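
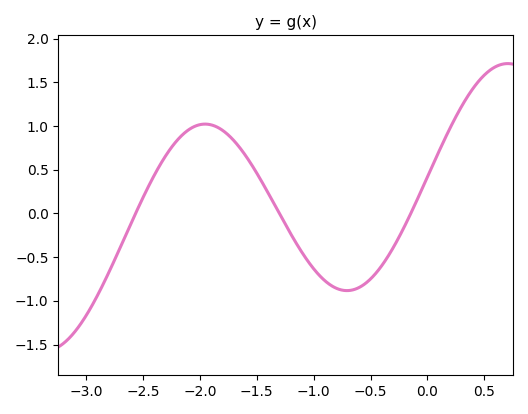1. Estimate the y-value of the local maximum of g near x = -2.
1.02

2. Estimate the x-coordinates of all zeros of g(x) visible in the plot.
-2.57, -1.3, -0.146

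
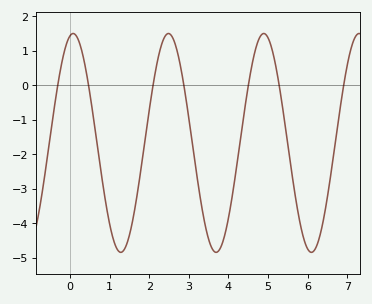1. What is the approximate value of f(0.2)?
1.34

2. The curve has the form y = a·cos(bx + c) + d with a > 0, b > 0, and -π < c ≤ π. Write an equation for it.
y = 3.17cos(2.61x - 0.202) - 1.67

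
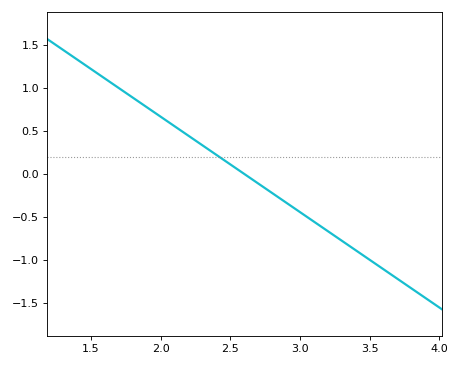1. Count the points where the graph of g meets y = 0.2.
1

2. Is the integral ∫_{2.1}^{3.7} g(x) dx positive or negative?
negative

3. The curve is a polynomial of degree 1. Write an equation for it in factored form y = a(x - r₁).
y = -1.11(x - 2.6)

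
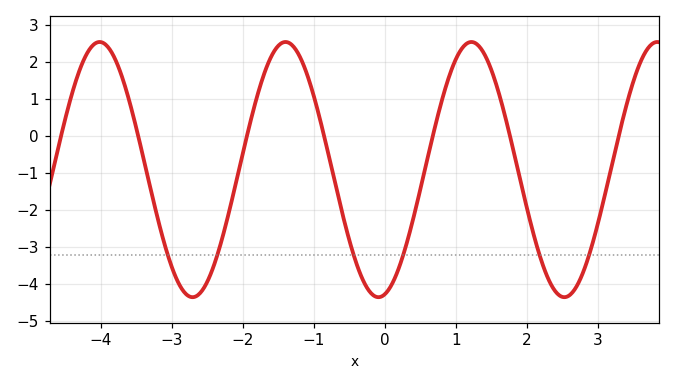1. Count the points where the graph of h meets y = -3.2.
6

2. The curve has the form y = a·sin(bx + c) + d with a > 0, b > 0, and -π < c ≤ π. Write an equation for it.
y = 3.45sin(2.4x - 1.4) - 0.9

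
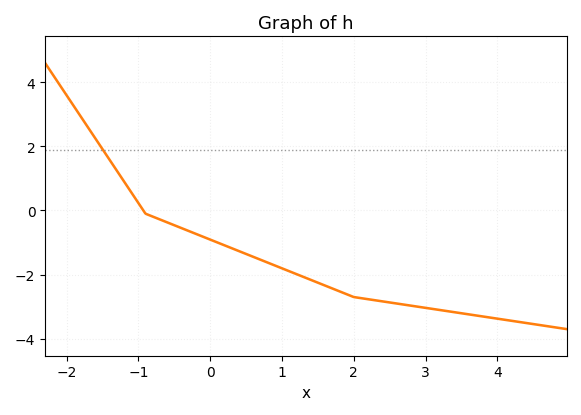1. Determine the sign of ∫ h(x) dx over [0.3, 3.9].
negative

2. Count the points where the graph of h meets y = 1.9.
1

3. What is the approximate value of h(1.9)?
-2.6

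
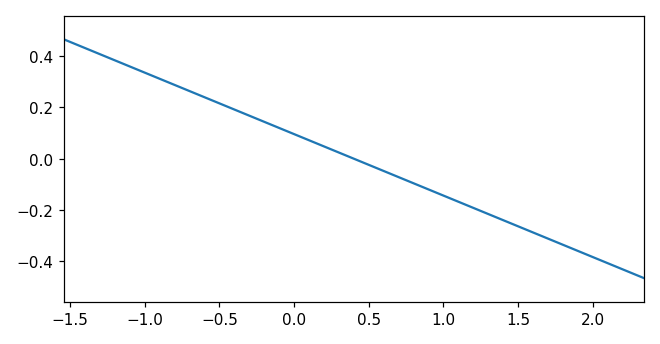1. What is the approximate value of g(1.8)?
-0.34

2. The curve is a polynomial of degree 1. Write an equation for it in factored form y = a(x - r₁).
y = -0.24(x - 0.4)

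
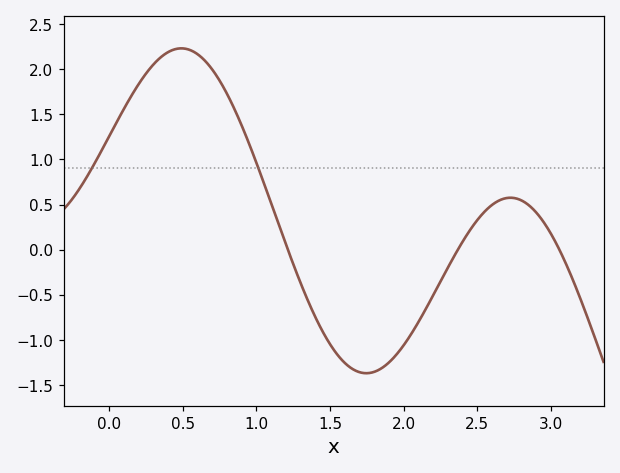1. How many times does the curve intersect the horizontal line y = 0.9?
2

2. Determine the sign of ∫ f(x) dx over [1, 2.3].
negative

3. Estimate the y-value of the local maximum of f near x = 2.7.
0.575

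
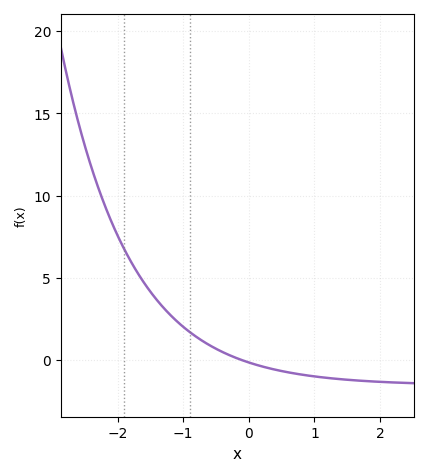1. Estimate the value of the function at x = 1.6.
-1.22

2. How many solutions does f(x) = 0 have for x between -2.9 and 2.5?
1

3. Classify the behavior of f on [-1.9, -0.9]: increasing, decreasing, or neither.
decreasing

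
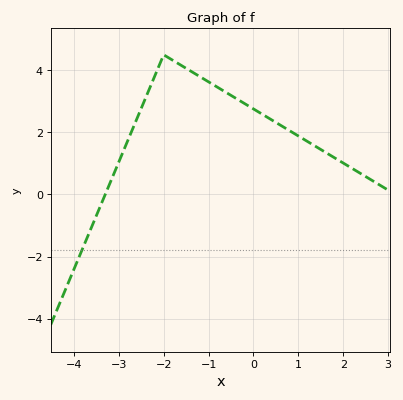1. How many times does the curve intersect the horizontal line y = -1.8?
1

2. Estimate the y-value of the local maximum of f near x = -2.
4.5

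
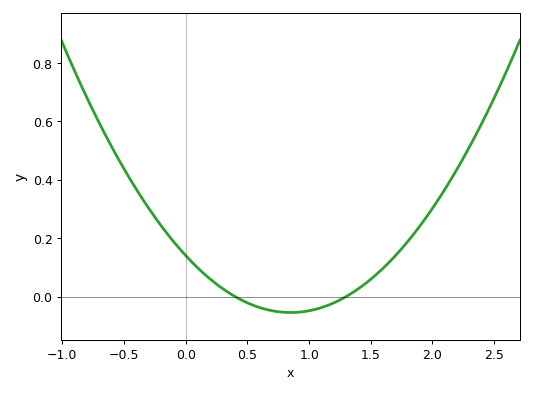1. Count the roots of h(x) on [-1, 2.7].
2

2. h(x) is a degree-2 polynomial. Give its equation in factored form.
y = 0.27(x - 0.4)(x - 1.3)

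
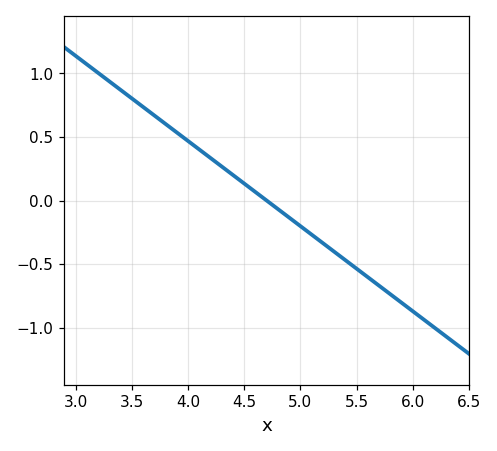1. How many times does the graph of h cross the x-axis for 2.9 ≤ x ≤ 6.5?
1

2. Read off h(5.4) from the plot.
-0.45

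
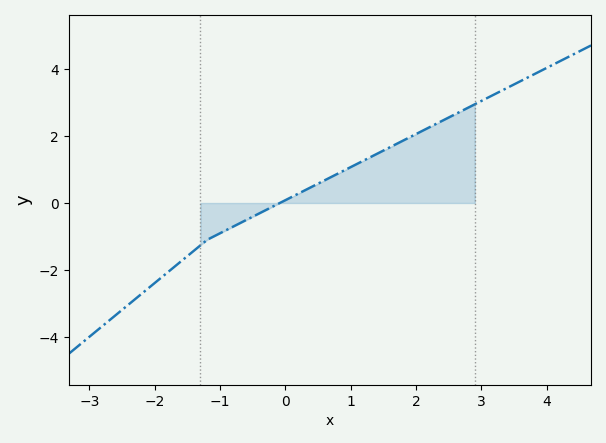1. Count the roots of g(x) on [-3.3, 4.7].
1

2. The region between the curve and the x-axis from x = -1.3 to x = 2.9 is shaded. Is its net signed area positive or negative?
positive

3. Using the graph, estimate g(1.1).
1.17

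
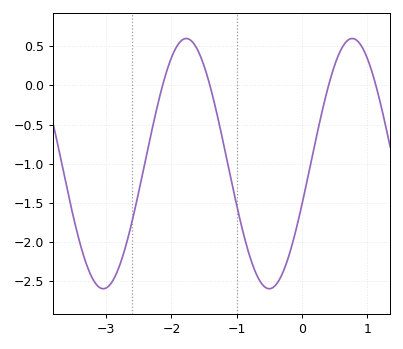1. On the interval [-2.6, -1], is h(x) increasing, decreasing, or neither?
neither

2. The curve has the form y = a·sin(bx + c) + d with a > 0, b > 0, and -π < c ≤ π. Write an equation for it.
y = 1.6sin(2.5x - 0.33) - 1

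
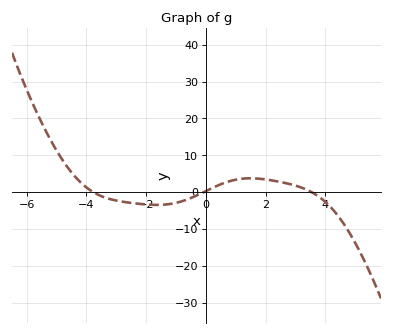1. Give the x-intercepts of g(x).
-3.8, 0, 3.6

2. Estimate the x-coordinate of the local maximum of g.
1.4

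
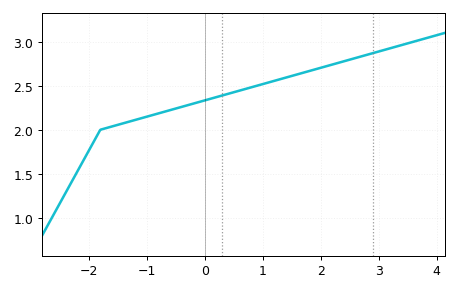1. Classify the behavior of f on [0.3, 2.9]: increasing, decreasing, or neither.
increasing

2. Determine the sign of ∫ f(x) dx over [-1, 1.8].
positive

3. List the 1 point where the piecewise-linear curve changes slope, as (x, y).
(-1.8, 2)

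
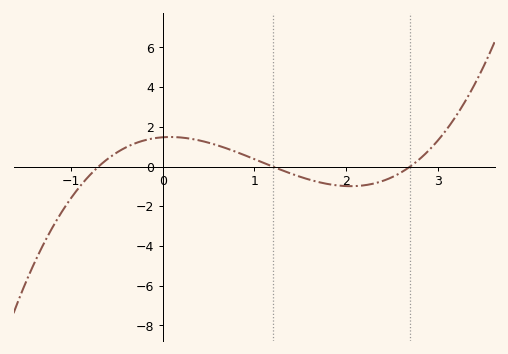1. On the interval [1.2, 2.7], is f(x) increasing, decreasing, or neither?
neither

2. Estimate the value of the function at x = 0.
1.4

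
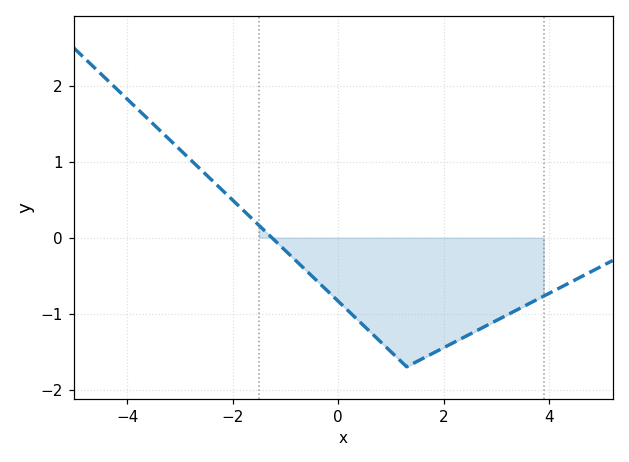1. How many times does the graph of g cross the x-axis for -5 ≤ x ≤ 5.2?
1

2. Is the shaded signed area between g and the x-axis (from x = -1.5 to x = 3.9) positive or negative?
negative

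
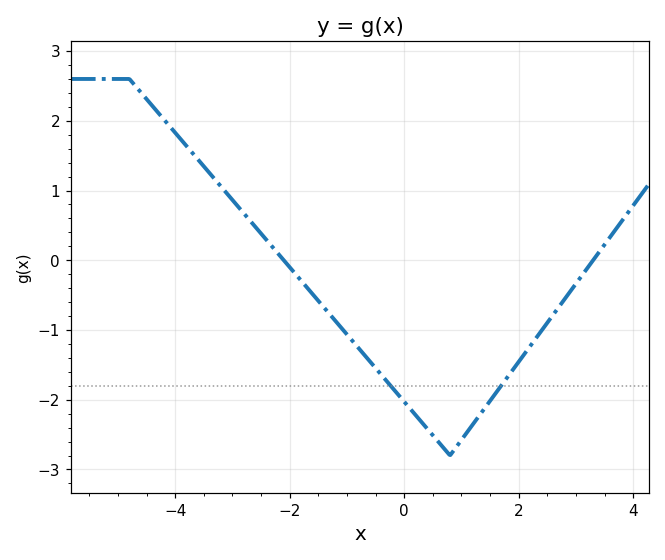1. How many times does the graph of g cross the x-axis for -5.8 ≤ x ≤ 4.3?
2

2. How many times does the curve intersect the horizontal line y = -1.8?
2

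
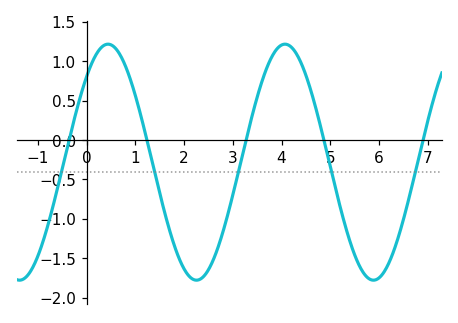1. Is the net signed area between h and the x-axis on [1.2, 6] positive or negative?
negative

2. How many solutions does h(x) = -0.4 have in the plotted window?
5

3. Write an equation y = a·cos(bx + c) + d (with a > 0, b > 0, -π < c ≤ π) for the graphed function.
y = 1.5cos(1.7x - 0.76) - 0.28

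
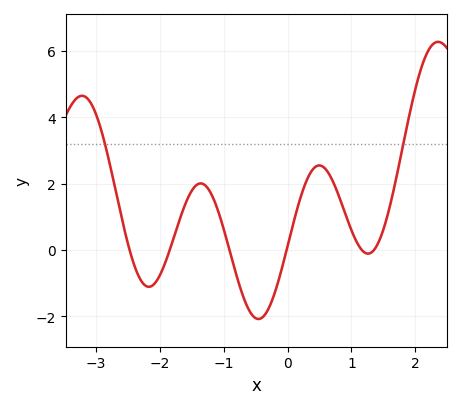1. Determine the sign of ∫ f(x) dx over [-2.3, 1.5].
positive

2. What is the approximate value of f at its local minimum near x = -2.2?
-1.11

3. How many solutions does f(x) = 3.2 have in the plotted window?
2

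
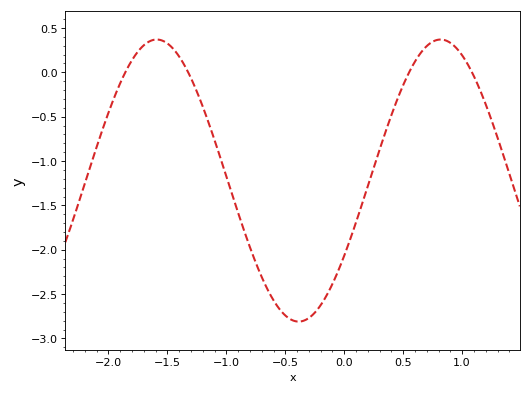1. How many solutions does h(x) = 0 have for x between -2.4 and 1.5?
4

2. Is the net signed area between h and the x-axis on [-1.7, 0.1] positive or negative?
negative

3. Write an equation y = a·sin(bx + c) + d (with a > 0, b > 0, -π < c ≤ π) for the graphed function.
y = 1.59sin(2.6x - 0.56) - 1.22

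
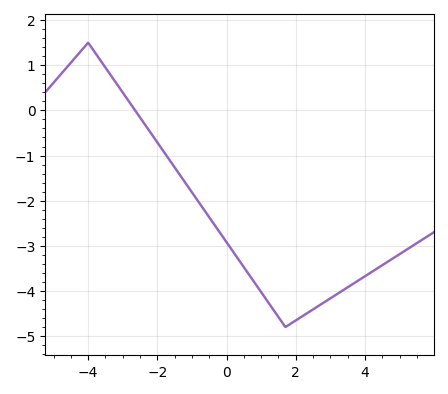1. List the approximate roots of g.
-2.64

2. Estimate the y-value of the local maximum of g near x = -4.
1.5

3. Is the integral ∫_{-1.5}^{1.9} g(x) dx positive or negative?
negative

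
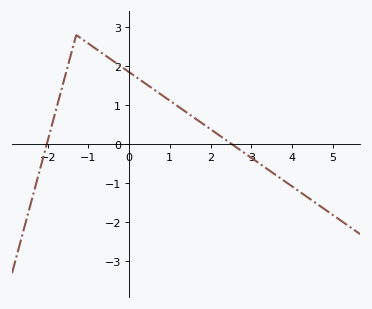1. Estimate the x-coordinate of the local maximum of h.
-1.3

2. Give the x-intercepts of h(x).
-2.02, 2.53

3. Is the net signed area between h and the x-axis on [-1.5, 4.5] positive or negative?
positive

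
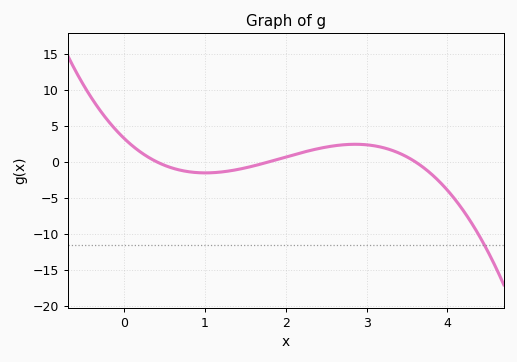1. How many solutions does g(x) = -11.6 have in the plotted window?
1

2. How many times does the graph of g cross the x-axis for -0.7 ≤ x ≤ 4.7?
3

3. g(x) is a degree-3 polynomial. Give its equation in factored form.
y = -1.25(x - 0.4)(x - 1.8)(x - 3.6)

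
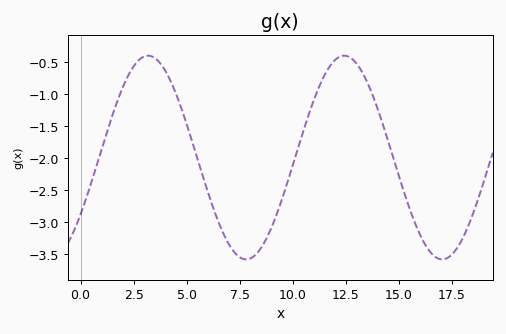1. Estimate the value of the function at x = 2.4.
-0.618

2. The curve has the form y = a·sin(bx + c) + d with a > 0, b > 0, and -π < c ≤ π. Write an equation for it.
y = 1.59sin(0.68x - 0.592) - 1.99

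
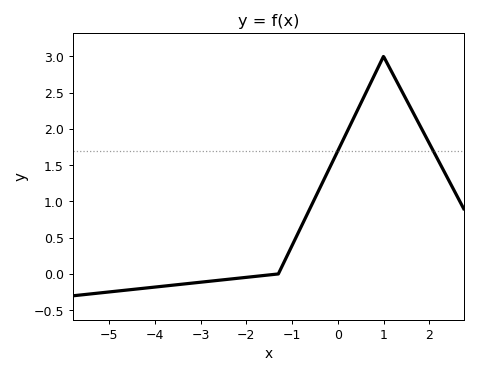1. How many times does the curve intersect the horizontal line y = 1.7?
2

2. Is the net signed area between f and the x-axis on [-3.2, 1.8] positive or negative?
positive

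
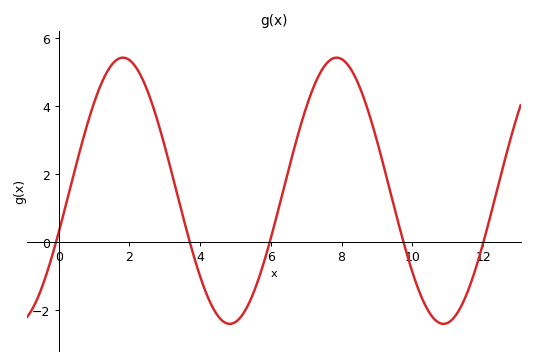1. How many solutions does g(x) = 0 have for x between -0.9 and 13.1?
5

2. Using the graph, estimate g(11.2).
-2.21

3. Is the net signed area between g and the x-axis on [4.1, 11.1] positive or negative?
positive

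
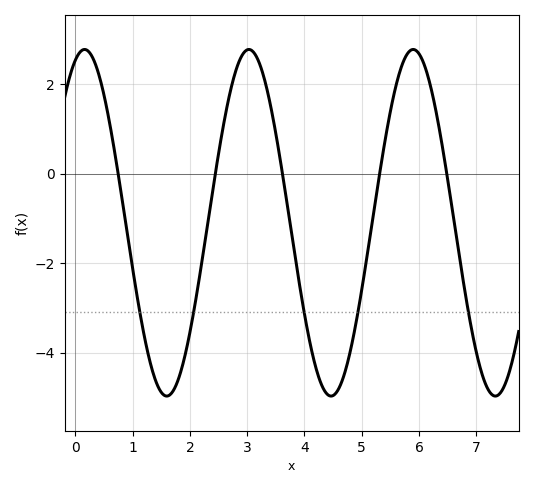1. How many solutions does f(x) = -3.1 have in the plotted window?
5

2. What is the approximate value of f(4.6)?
-4.8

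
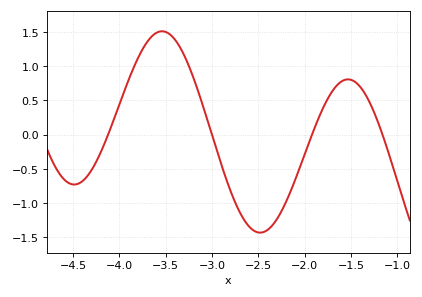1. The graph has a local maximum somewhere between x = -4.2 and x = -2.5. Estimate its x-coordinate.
-3.54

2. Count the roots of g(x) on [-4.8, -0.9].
4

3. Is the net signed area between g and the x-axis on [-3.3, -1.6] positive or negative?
negative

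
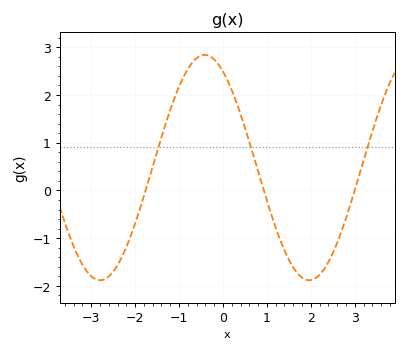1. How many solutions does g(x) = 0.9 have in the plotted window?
3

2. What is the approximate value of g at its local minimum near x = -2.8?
-1.88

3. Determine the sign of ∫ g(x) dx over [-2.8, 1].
positive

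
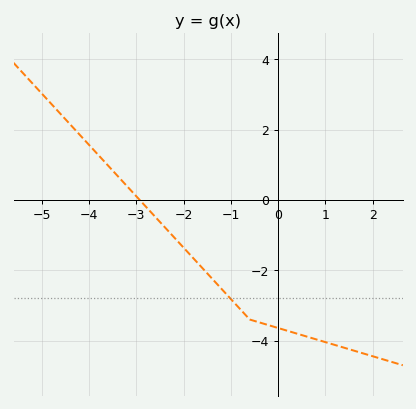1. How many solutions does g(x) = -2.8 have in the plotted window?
1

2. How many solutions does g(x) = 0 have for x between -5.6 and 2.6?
1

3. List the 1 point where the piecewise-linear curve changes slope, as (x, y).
(-0.6, -3.4)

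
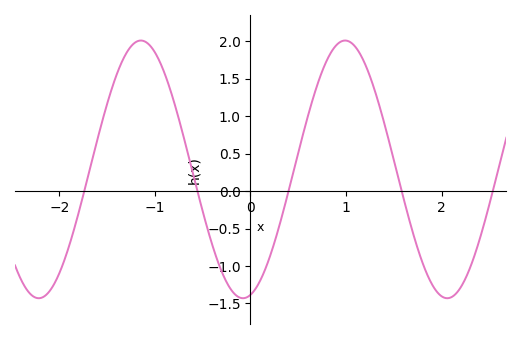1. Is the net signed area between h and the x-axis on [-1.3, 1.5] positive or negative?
positive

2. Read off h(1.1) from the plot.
1.9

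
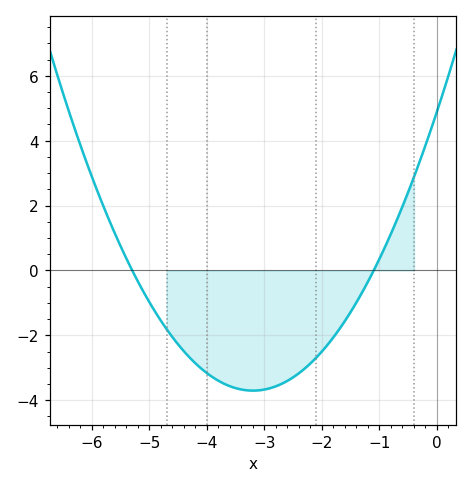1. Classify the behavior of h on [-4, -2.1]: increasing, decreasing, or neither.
neither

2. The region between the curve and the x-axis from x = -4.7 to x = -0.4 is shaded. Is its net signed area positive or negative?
negative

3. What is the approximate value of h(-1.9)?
-2.2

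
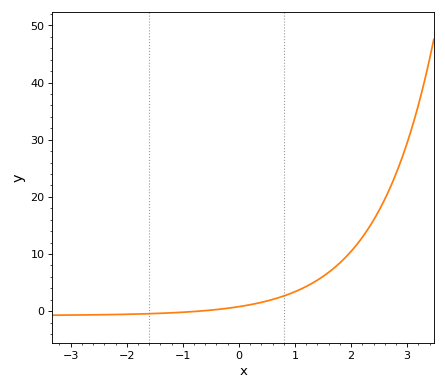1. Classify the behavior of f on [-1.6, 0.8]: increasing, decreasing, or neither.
increasing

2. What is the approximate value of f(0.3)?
1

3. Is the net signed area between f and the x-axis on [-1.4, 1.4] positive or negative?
positive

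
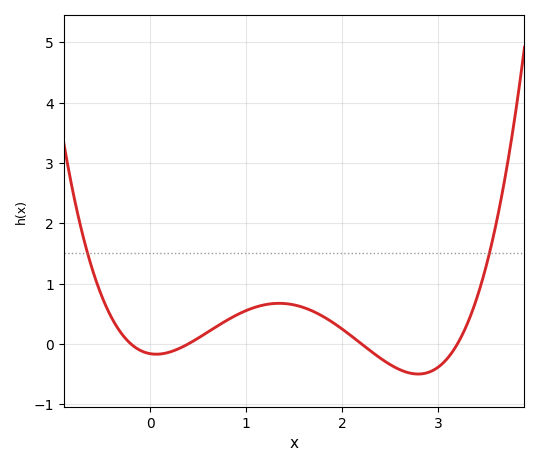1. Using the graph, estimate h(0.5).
0.093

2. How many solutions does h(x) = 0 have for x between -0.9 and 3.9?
4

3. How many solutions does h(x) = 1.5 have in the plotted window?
2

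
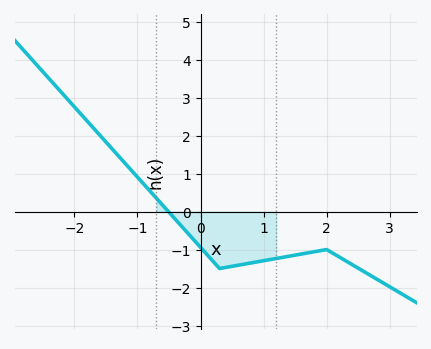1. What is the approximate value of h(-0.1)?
-0.76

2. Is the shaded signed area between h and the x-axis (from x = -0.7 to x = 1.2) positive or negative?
negative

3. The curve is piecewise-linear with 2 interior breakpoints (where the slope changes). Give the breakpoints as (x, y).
(0.3, -1.5); (2, -1)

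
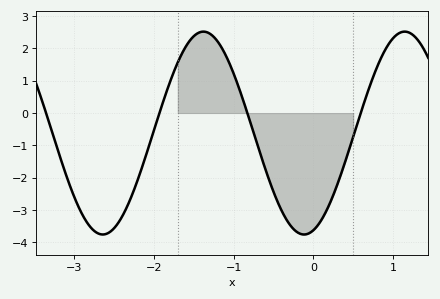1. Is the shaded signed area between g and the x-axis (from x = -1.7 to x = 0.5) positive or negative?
negative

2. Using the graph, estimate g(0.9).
2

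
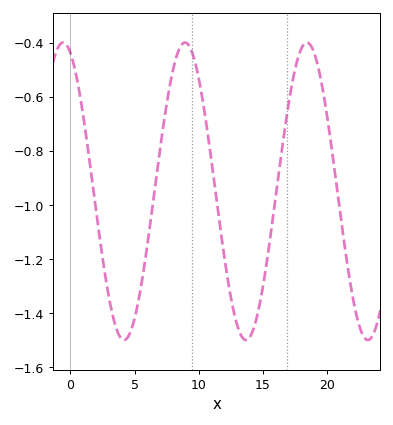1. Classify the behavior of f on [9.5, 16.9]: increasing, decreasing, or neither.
neither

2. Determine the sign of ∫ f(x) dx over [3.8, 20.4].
negative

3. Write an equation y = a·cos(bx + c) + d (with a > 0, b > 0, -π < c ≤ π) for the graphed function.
y = 0.55cos(0.66x + 0.38) - 0.95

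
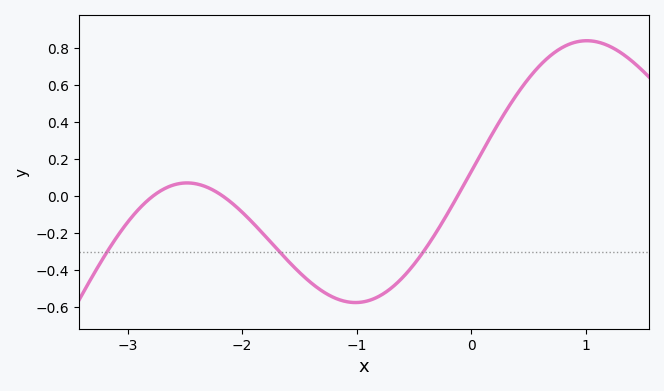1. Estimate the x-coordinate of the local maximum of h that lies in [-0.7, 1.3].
1.01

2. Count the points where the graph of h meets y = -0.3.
3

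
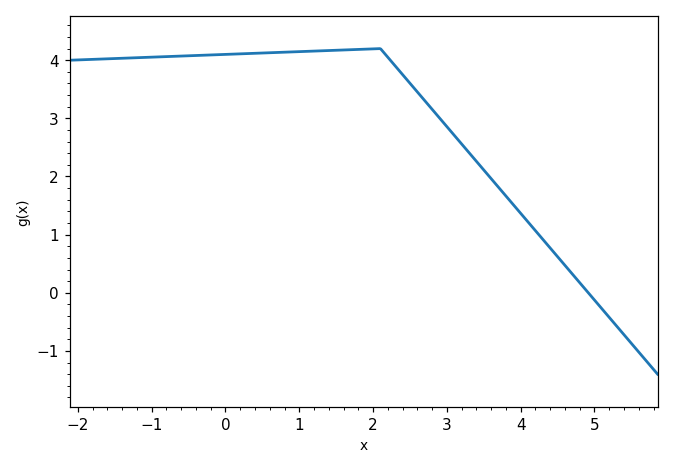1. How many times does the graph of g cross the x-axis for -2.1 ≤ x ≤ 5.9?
1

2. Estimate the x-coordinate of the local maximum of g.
2.1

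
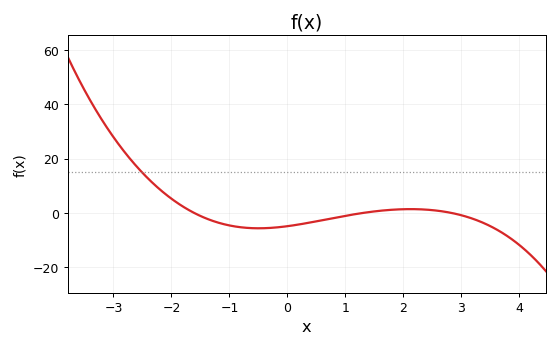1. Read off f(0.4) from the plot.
-4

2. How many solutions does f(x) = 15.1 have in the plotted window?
1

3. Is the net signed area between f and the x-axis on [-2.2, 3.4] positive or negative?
negative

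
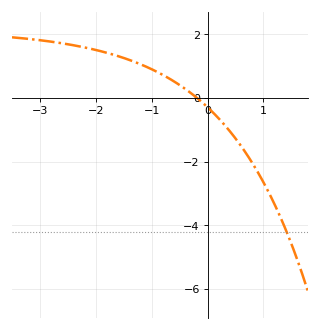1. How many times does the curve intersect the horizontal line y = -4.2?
1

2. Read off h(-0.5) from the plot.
0.408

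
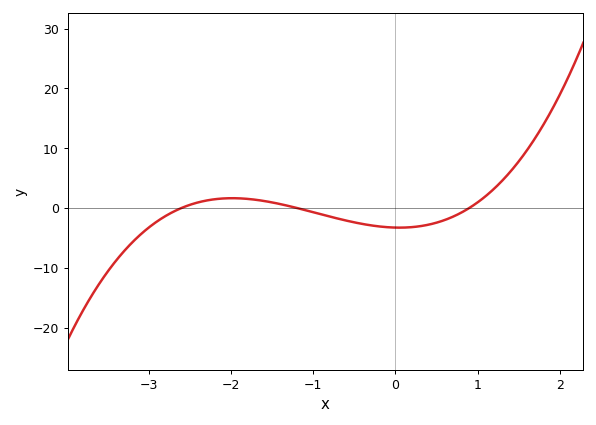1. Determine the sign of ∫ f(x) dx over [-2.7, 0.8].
negative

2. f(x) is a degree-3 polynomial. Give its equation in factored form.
y = 1.17(x + 2.6)(x + 1.2)(x - 0.9)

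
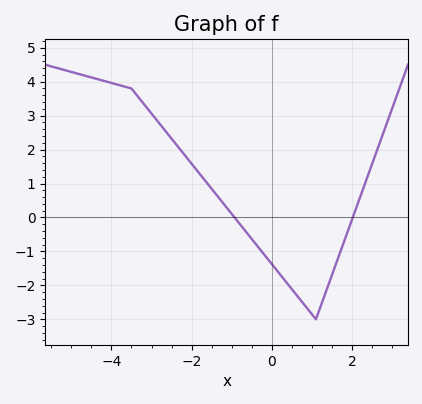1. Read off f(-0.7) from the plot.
-0.3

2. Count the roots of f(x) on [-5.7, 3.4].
2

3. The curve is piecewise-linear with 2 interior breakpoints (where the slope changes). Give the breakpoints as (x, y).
(-3.5, 3.8); (1.1, -3)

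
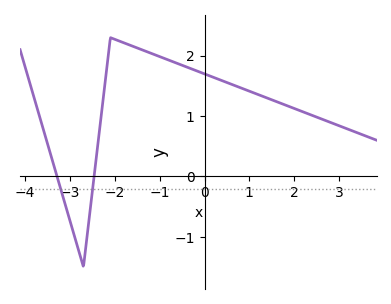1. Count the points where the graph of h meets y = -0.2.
2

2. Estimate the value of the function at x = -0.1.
1.73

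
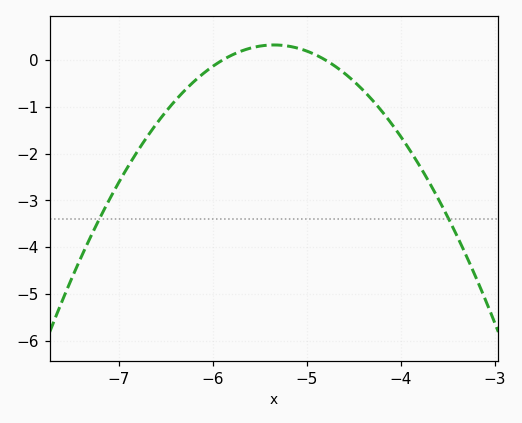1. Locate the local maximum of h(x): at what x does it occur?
-5.35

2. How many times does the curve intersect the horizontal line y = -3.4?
2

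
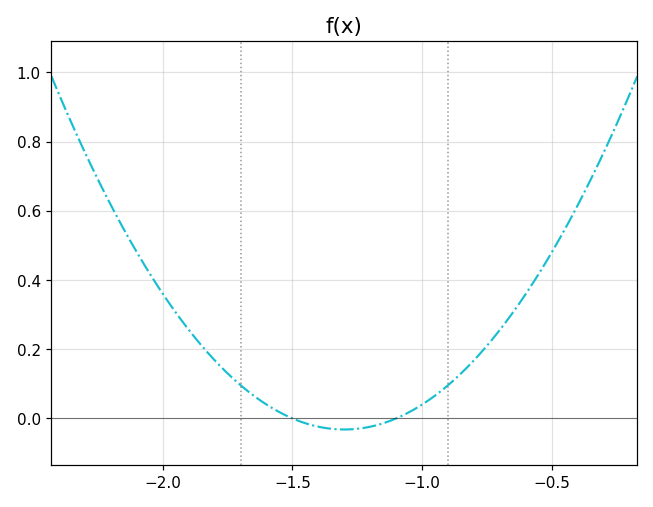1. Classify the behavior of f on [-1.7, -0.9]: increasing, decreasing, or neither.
neither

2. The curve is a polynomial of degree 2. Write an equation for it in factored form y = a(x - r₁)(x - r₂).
y = 0.8(x + 1.5)(x + 1.1)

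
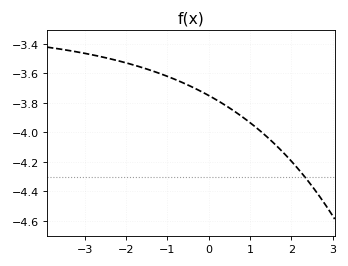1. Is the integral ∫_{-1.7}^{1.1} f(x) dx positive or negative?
negative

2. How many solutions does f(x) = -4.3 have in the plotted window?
1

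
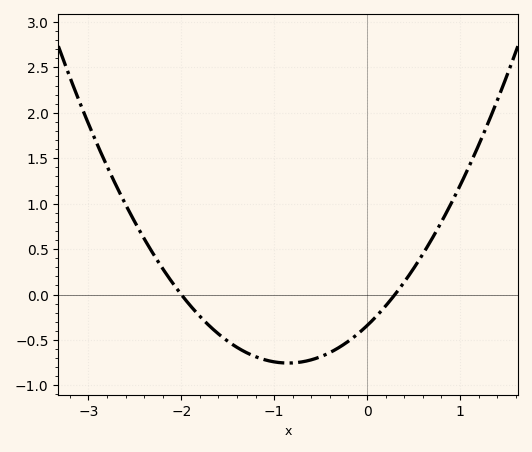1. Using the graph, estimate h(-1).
-0.75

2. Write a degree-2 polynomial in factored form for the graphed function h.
y = 0.57(x + 2)(x - 0.3)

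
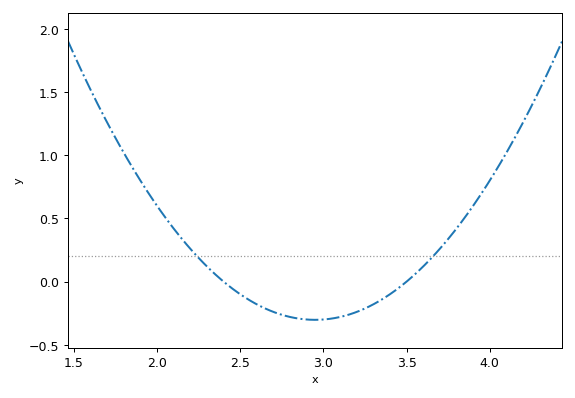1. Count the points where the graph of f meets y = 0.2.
2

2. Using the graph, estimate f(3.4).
-0.1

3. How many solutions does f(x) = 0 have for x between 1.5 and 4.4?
2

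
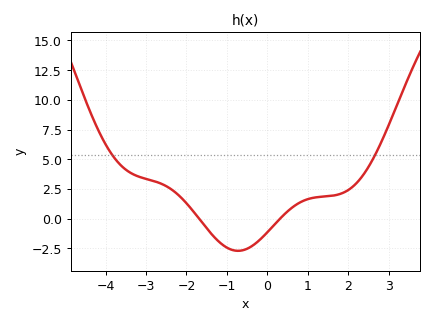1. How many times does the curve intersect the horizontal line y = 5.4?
2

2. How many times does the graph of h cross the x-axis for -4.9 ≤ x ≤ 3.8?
2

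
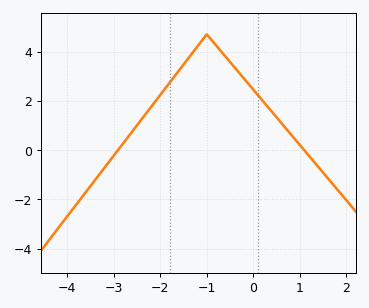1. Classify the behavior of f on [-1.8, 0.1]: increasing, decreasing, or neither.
neither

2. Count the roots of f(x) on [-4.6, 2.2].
2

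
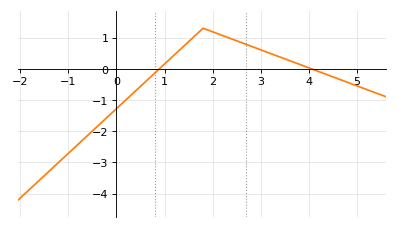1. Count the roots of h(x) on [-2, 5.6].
2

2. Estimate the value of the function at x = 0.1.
-1.1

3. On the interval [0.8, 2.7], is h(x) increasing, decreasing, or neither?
neither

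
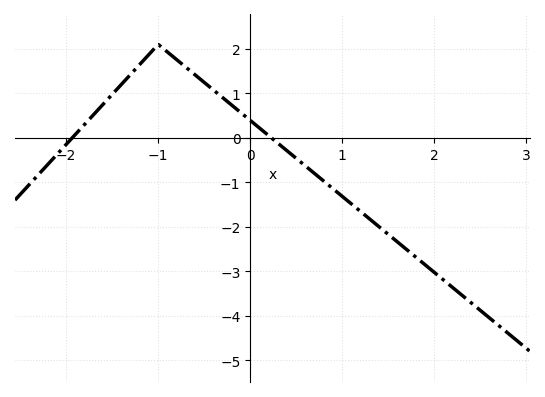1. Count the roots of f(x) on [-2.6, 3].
2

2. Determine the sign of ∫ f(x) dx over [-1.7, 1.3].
positive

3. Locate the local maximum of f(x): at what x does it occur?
-1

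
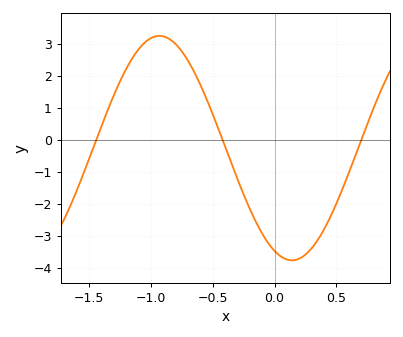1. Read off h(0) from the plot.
-3.48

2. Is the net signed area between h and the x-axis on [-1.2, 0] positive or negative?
positive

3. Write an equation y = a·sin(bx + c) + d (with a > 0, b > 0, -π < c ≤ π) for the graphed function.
y = 3.51sin(2.93x - 1.98) - 0.26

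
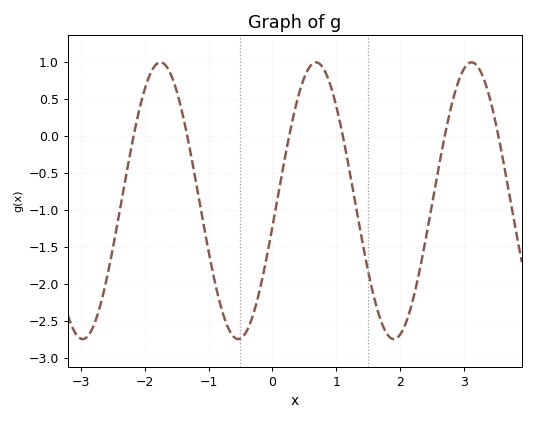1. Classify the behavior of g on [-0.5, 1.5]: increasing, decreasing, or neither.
neither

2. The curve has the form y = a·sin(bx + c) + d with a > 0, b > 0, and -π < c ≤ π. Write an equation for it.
y = 1.87sin(2.6x - 0.19) - 0.88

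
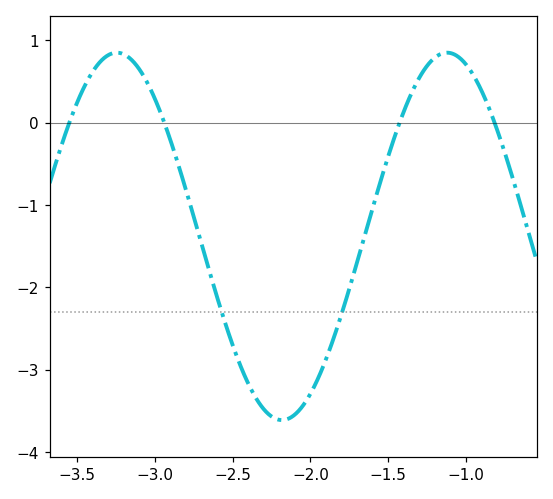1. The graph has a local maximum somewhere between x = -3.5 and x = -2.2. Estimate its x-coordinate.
-3.25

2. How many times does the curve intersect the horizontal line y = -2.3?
2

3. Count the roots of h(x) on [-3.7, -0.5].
4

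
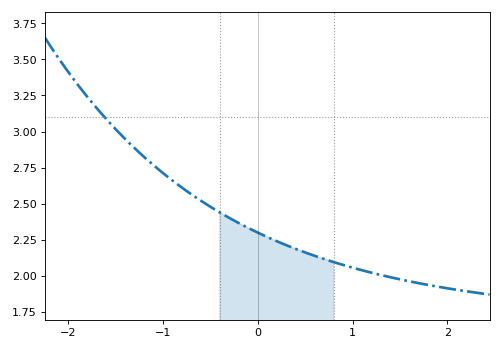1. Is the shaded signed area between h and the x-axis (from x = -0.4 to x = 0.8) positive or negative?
positive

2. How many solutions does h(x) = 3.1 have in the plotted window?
1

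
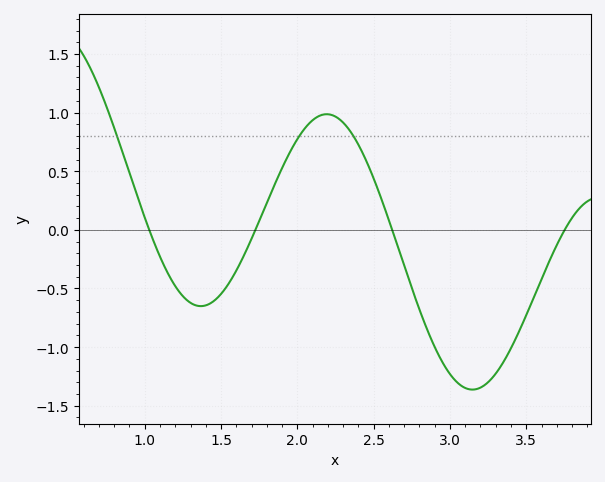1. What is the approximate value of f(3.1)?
-1.35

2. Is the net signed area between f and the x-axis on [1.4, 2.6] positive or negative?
positive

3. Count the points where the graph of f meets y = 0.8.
3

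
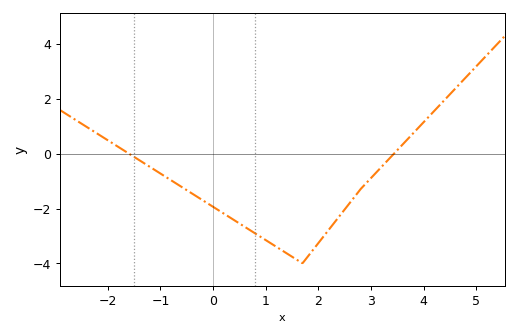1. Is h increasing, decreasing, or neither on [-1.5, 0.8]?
decreasing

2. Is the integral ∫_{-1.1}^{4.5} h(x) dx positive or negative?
negative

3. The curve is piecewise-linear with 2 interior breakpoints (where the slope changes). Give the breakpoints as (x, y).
(1.7, -4); (2.8, -1.3)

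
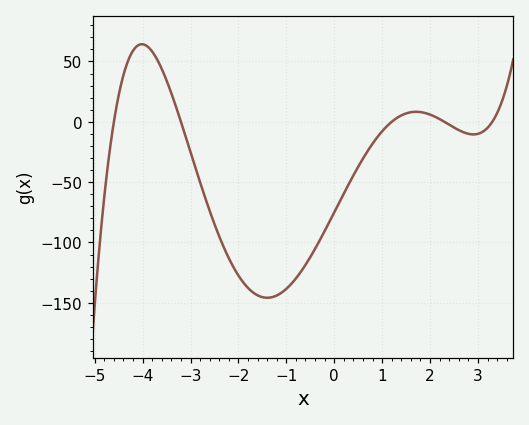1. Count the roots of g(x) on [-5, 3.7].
5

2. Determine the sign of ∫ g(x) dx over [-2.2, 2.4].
negative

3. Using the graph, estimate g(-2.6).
-75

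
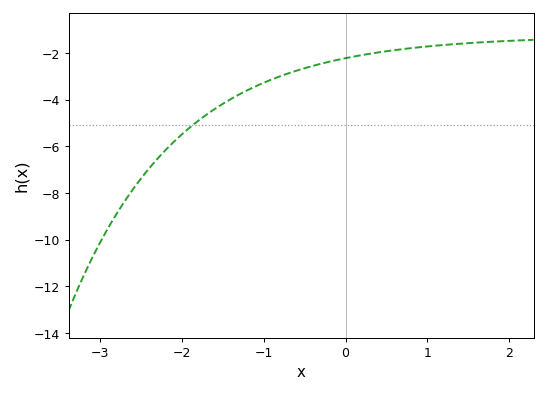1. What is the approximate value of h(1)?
-1.8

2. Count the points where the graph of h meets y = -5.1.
1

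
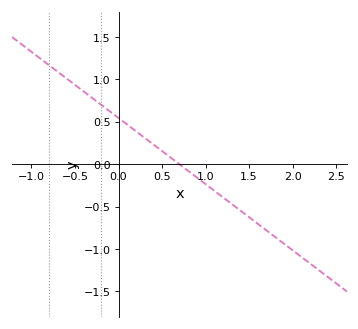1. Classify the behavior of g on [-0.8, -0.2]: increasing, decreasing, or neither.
decreasing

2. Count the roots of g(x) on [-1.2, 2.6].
1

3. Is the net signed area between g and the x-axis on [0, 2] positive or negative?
negative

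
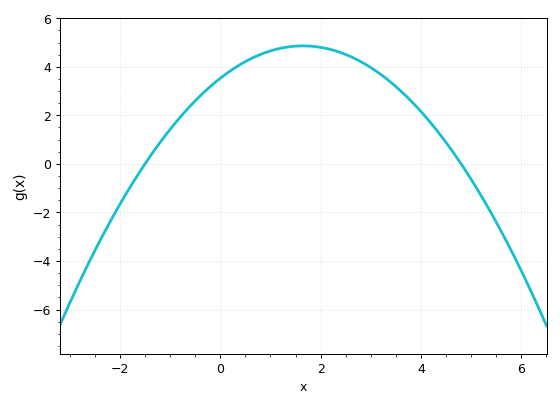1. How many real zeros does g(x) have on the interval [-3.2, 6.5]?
2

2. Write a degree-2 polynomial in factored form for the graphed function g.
y = -0.49(x + 1.5)(x - 4.8)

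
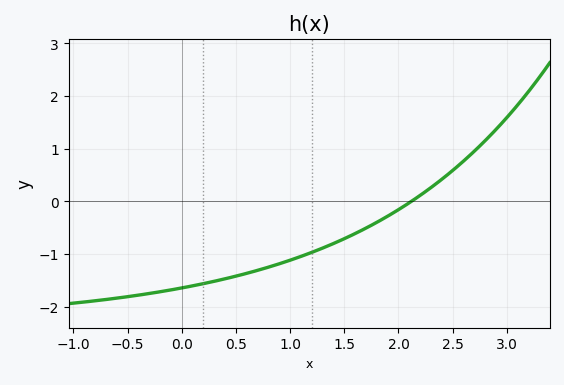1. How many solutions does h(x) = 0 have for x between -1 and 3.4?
1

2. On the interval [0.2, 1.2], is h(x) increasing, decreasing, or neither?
increasing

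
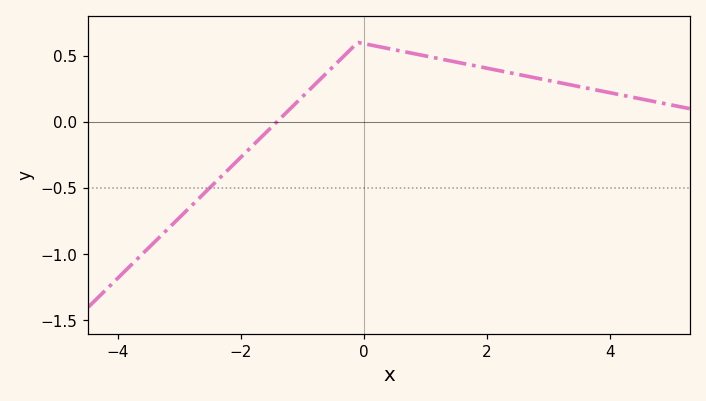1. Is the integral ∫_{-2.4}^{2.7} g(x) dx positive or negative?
positive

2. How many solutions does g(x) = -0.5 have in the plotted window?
1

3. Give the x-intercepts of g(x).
-1.41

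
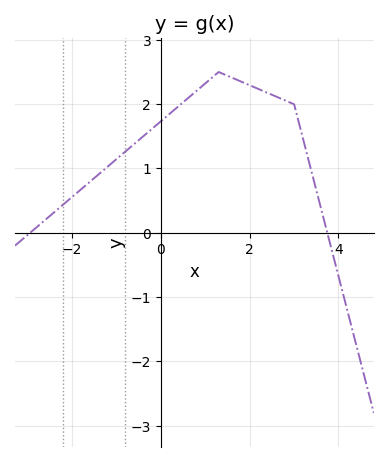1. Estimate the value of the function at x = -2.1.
0.5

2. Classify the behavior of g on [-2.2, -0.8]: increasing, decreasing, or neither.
increasing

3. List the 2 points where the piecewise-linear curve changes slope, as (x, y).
(1.3, 2.5); (3, 2)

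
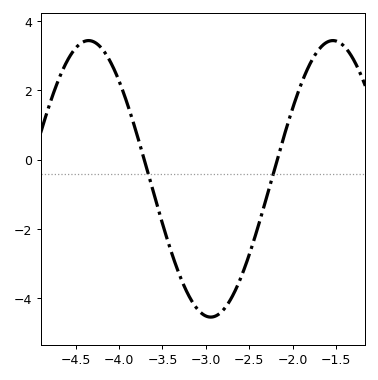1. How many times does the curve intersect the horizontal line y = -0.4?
2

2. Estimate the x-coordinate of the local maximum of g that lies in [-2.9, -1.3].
-1.54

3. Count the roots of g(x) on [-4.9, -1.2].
2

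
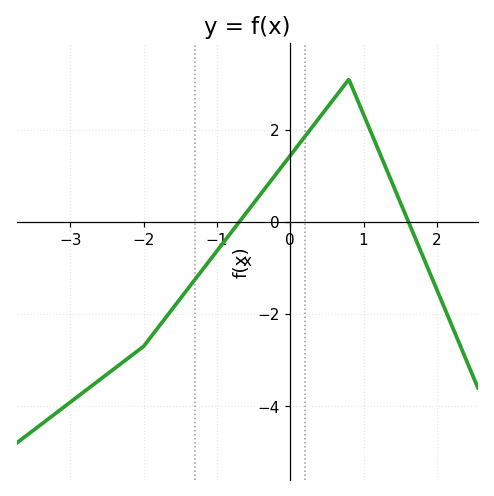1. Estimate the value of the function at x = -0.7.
0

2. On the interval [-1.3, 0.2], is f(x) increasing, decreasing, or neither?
increasing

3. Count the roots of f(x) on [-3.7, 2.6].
2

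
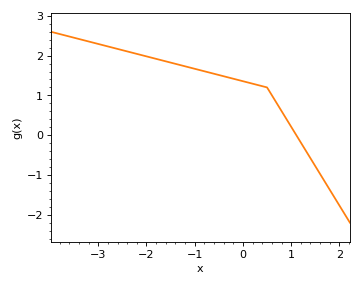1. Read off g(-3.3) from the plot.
2.39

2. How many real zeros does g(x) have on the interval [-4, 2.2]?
1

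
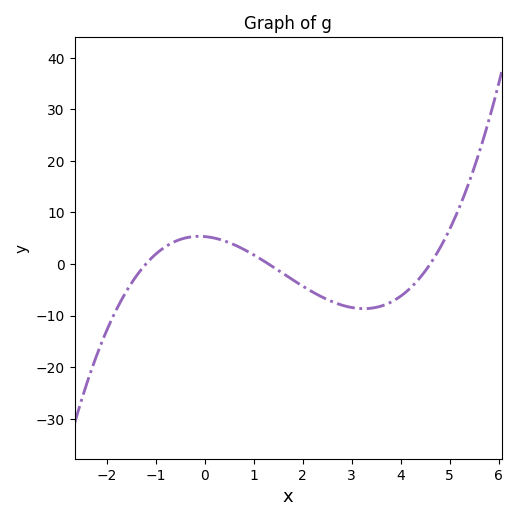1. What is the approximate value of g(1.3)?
0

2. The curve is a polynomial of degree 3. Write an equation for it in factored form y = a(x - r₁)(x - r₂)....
y = 0.74(x + 1.2)(x - 1.3)(x - 4.6)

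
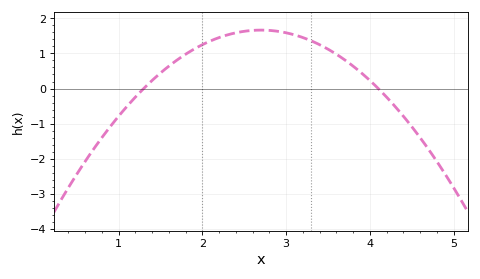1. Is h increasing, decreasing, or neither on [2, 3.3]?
neither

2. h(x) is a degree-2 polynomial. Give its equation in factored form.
y = -0.85(x - 1.3)(x - 4.1)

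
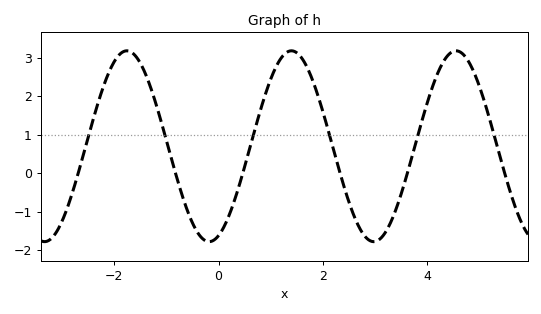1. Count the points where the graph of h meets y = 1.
6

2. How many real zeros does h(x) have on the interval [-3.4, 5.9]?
6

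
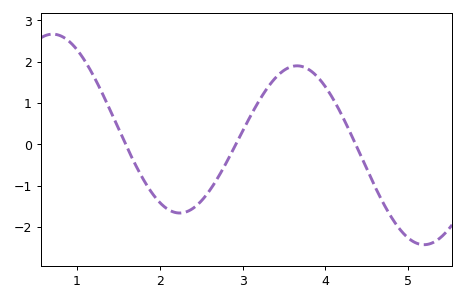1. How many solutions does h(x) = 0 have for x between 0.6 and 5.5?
3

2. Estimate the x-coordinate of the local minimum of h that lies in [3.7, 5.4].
5.19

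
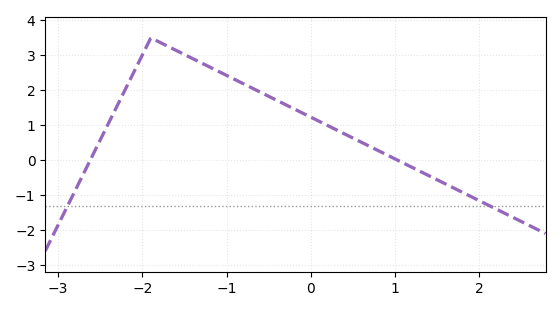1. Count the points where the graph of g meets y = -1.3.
2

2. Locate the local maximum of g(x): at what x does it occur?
-1.9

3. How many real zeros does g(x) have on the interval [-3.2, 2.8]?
2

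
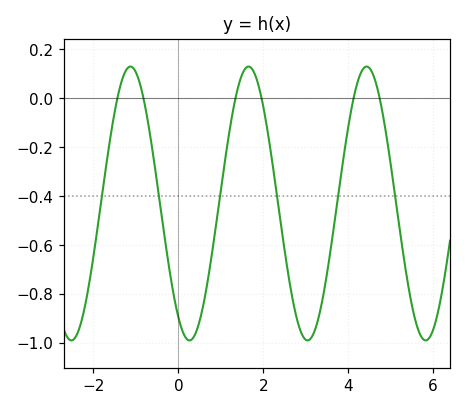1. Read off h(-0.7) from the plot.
-0.12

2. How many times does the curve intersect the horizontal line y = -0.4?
6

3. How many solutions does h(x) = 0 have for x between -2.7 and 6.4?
6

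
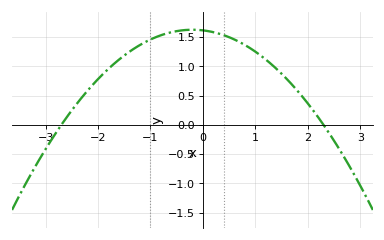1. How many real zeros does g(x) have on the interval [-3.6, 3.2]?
2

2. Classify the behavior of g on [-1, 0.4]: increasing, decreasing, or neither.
neither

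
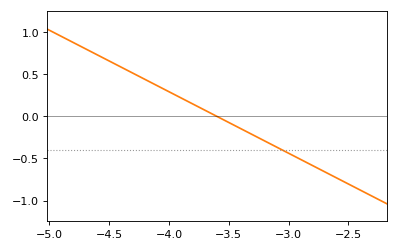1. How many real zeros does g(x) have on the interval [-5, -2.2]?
1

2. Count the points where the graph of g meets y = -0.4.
1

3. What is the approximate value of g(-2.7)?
-0.657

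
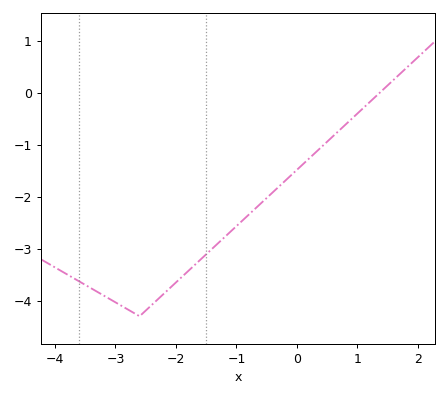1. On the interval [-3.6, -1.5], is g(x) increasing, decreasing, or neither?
neither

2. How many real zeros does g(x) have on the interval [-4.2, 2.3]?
1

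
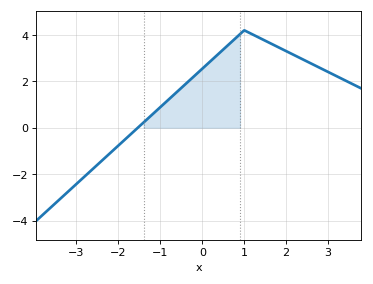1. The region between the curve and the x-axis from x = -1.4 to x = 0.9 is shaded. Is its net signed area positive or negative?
positive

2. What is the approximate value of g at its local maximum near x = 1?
4.2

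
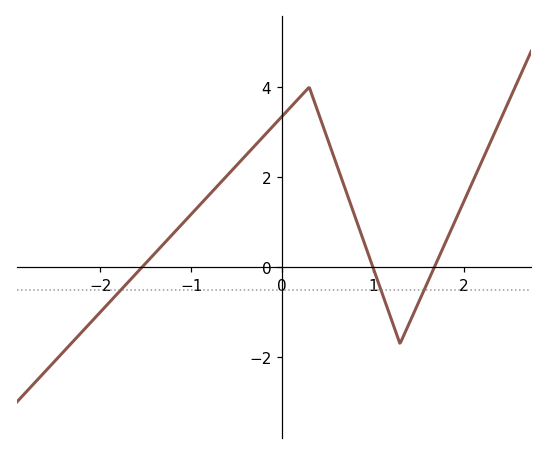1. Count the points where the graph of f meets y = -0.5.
3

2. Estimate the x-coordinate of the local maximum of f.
0.299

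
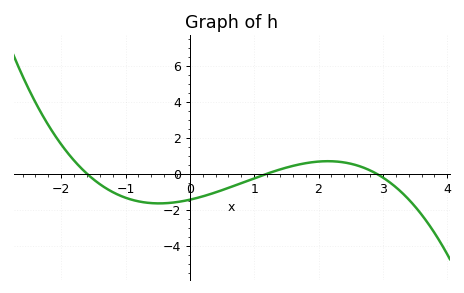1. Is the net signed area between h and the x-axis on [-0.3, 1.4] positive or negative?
negative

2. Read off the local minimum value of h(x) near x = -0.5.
-1.6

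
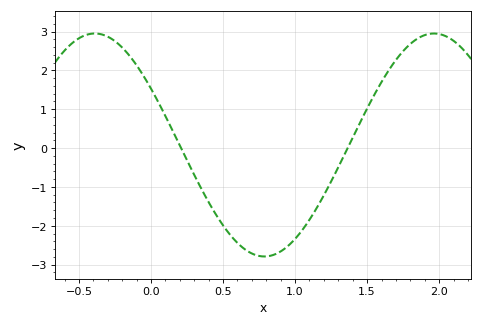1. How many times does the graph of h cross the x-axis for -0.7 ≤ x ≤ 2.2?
2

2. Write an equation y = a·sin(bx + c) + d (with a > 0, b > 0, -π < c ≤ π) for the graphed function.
y = 2.87sin(2.7x + 2.6) + 0.08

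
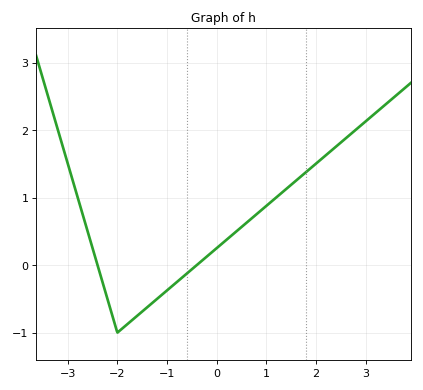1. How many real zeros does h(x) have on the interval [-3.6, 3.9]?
2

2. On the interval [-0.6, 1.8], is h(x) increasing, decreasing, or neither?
increasing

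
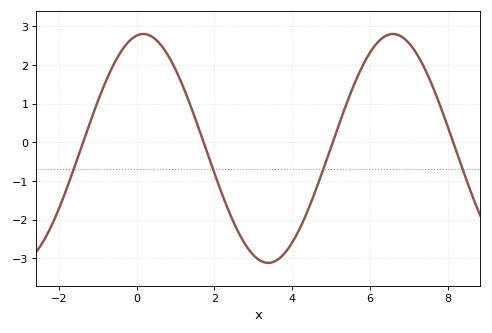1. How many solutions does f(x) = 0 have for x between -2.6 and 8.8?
4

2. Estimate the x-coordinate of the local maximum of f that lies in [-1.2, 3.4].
0.172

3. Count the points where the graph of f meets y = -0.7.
4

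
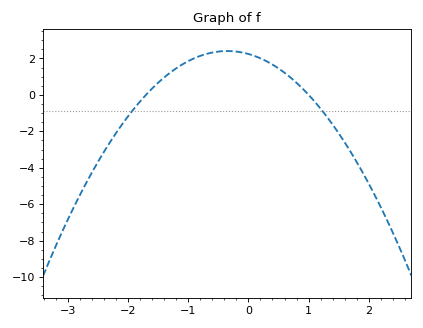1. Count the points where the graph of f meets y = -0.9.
2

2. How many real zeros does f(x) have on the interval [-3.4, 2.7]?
2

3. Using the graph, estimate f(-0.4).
2.4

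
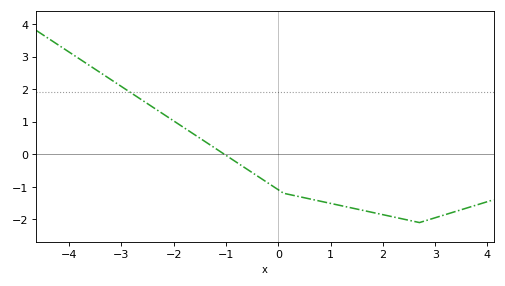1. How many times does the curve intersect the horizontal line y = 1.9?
1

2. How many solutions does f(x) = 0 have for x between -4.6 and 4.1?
1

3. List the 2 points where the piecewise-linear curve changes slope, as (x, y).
(0.1, -1.2); (2.7, -2.1)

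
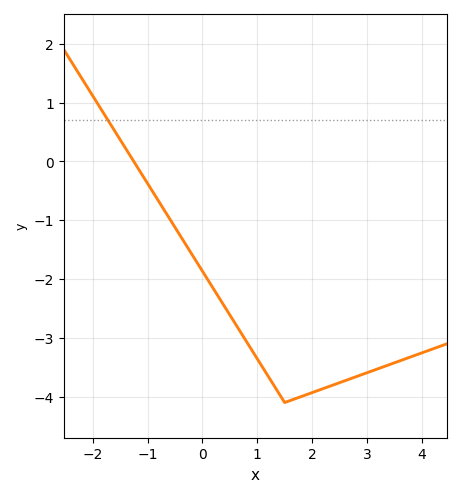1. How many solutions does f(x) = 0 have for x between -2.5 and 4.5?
1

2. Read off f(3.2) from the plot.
-3.5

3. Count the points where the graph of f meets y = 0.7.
1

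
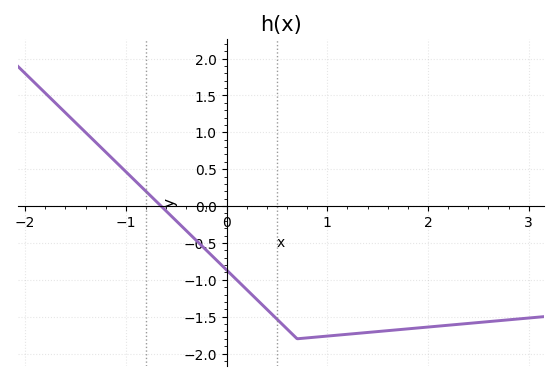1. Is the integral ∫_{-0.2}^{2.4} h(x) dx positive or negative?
negative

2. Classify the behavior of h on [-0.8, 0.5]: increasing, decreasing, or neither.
decreasing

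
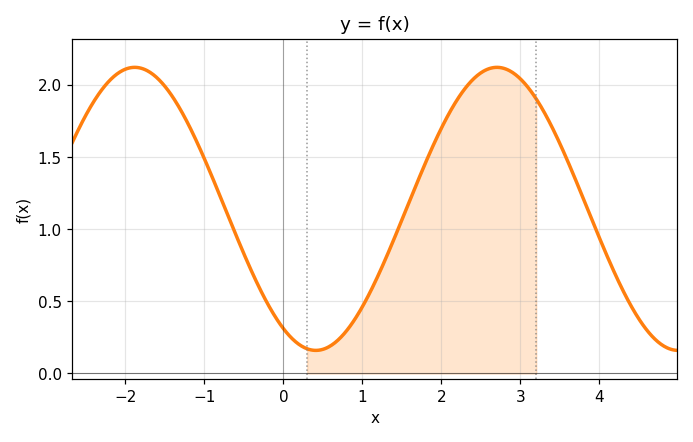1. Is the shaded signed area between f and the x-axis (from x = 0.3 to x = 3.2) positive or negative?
positive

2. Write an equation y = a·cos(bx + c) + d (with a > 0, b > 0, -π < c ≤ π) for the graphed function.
y = 0.98cos(1.4x + 2.6) + 1.14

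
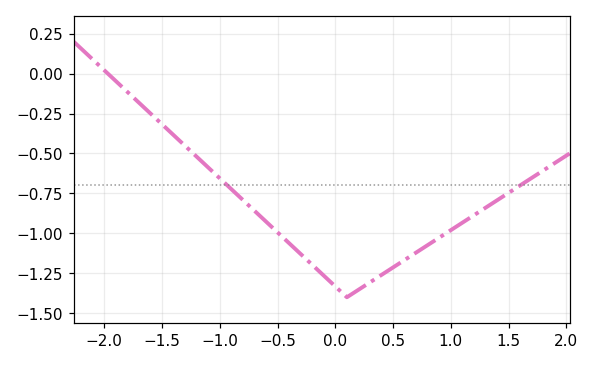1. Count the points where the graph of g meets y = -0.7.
2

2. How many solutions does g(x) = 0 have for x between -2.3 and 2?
1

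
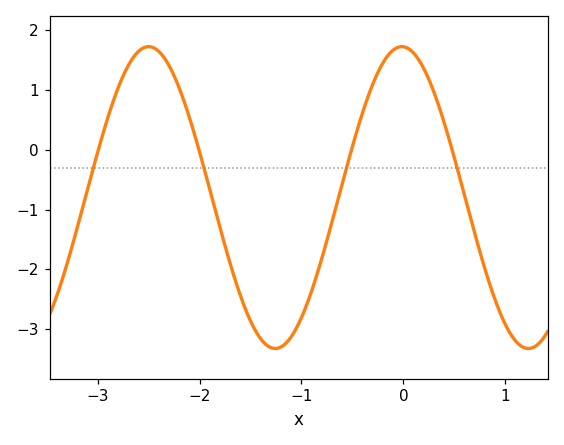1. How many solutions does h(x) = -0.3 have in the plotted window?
4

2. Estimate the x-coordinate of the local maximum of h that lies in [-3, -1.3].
-2.5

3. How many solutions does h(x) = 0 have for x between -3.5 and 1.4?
4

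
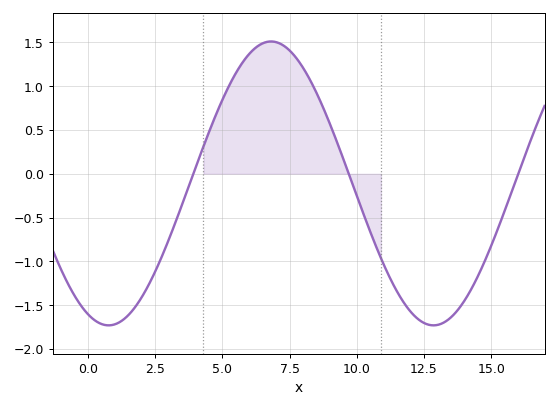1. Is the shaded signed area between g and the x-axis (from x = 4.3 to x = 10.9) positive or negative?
positive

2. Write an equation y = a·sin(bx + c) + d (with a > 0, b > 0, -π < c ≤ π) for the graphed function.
y = 1.62sin(0.52x - 1.97) - 0.11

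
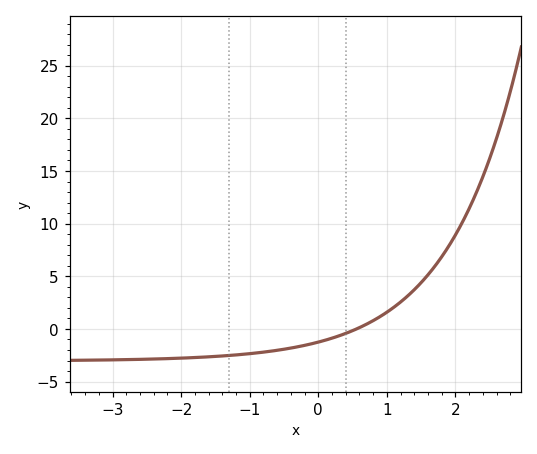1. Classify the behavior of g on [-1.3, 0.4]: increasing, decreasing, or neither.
increasing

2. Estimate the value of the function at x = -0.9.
-2.5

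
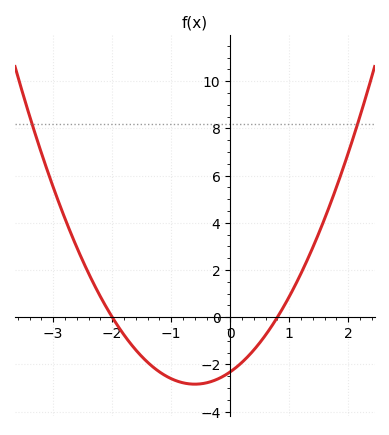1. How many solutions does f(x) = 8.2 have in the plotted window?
2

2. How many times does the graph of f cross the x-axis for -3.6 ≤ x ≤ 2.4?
2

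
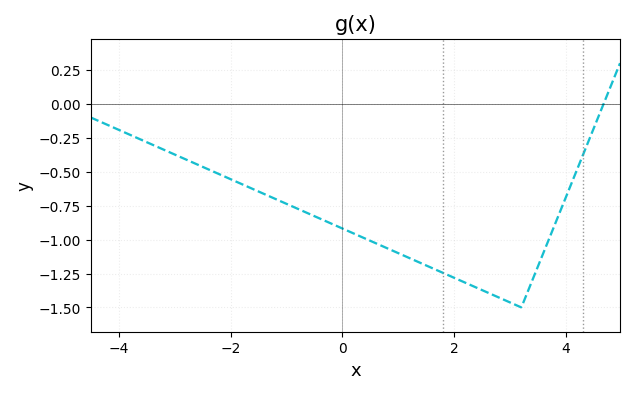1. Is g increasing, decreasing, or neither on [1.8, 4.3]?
neither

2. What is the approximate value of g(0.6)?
-1.05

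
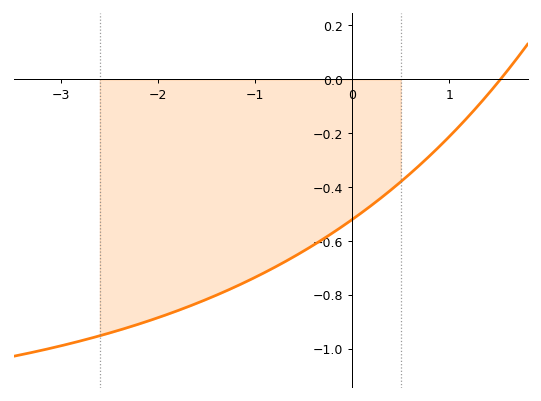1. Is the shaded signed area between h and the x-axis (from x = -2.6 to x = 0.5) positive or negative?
negative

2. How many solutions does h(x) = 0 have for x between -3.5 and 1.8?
1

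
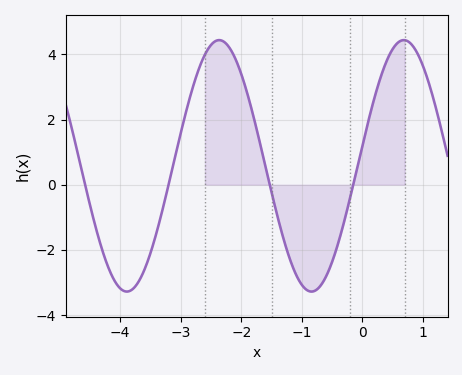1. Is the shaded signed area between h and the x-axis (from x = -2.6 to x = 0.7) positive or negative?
positive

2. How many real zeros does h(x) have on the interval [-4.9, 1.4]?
4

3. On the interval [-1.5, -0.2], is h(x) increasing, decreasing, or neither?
neither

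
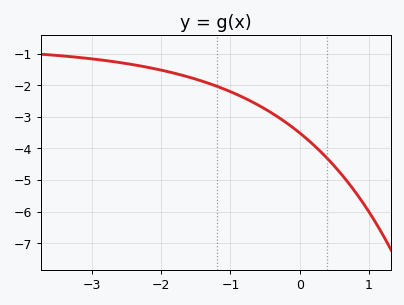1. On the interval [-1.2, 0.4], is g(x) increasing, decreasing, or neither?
decreasing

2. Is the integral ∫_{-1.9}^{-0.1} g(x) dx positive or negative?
negative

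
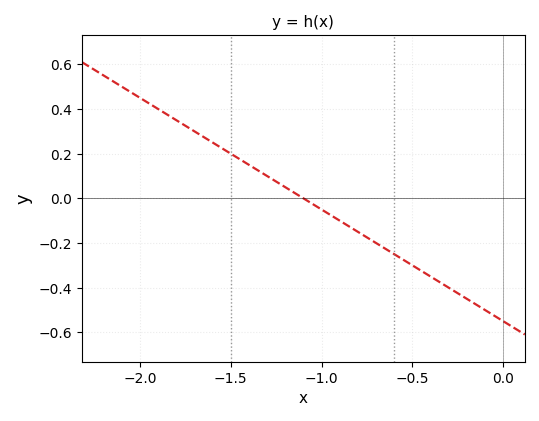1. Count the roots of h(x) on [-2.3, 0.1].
1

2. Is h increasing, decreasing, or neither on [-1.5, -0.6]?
decreasing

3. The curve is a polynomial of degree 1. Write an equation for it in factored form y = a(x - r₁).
y = -0.5(x + 1.1)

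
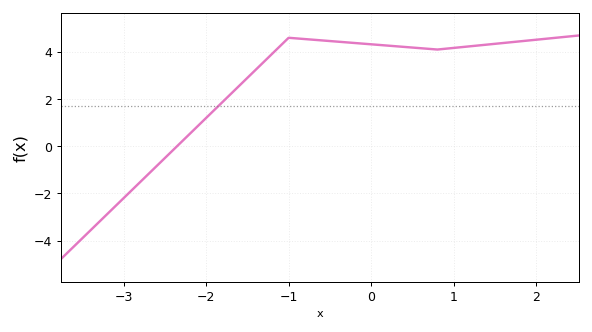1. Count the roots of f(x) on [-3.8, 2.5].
1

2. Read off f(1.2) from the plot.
4.24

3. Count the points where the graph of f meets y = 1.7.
1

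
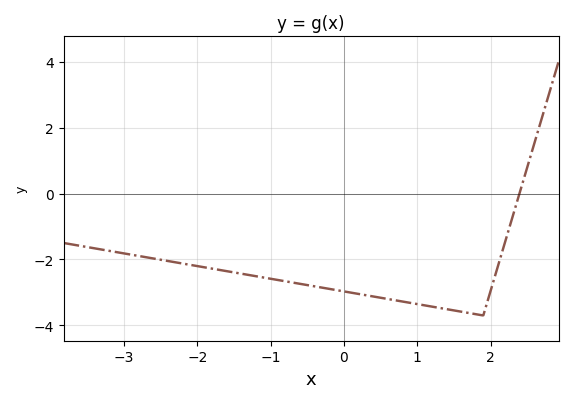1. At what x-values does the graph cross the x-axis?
2.39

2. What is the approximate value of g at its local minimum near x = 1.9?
-3.7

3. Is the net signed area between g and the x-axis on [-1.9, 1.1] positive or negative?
negative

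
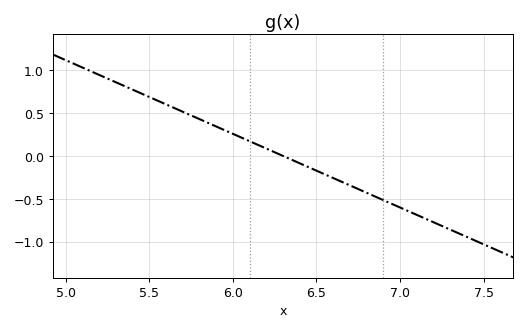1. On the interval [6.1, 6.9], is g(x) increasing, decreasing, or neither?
decreasing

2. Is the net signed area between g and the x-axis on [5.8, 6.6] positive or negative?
positive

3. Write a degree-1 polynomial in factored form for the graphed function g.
y = -0.86(x - 6.3)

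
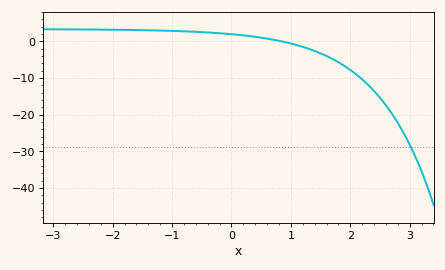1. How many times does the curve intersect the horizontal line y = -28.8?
1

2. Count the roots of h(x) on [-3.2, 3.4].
1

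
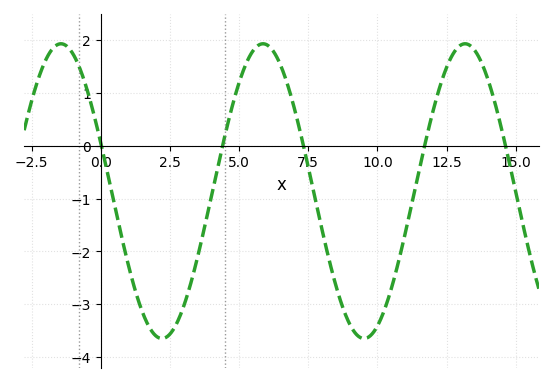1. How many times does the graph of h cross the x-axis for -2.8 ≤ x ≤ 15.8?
5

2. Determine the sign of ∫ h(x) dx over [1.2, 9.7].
negative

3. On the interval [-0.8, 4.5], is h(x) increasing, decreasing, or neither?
neither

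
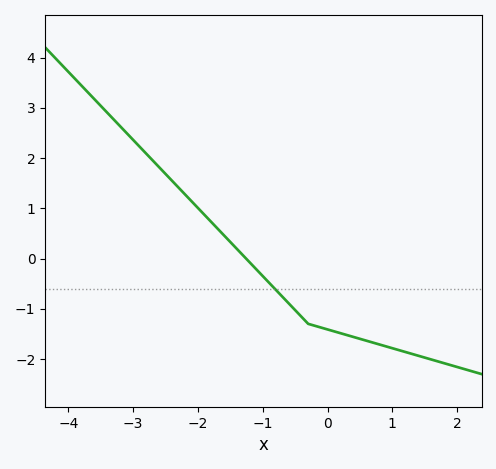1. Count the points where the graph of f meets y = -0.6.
1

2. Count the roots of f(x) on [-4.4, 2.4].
1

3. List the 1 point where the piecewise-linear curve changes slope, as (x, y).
(-0.3, -1.3)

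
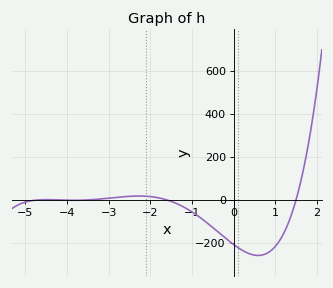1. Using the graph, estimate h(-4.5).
1.3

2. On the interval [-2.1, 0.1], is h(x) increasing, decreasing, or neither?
decreasing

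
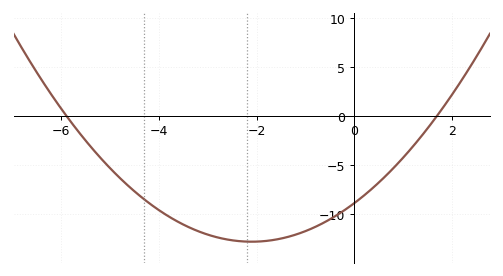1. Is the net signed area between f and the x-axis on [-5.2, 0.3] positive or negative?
negative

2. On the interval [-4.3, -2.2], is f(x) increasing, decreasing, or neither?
decreasing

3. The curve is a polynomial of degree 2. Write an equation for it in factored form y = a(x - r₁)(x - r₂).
y = 0.89(x + 5.9)(x - 1.7)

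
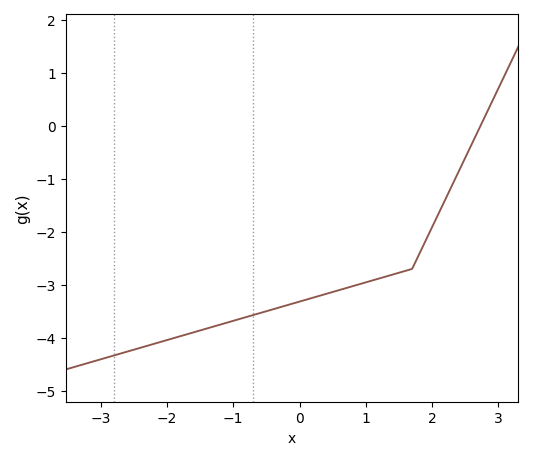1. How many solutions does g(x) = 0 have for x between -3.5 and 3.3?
1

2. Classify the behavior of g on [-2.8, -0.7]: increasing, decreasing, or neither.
increasing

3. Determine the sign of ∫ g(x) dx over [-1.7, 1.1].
negative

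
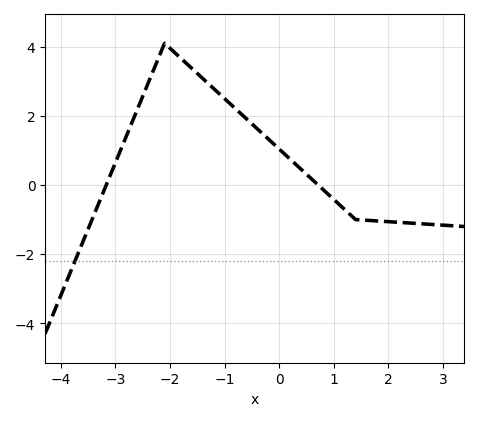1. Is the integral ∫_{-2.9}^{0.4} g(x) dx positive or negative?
positive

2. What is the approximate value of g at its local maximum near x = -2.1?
4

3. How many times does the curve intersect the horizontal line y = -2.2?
1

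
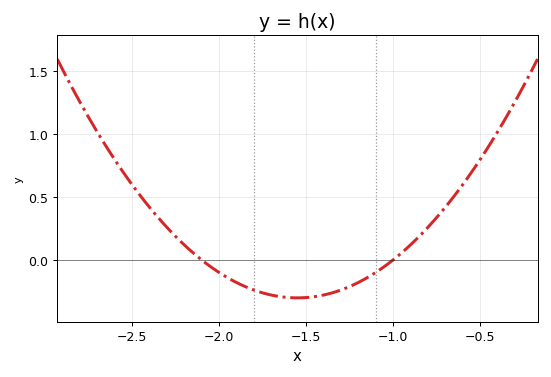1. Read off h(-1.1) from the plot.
-0.1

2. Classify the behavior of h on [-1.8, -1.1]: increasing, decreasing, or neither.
neither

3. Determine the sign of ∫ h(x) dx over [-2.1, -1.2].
negative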